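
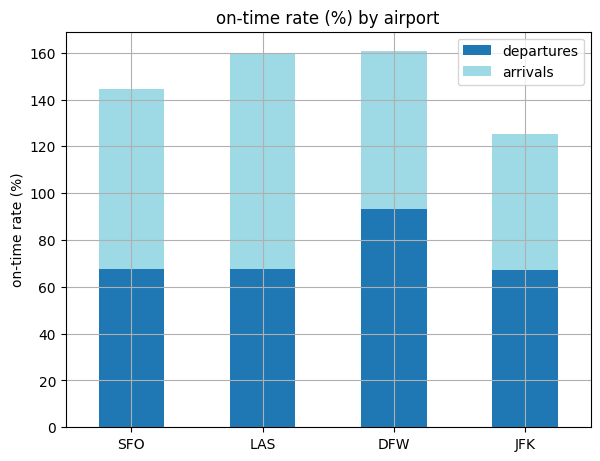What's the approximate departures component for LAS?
≈ 60

departures top ≈ 60, bottom ≈ 0; segment ≈ 60.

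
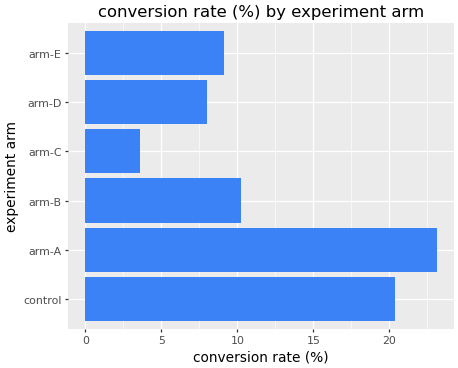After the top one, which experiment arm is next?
control

Top 3: arm-A ≈ 24, control ≈ 20, arm-B ≈ 10.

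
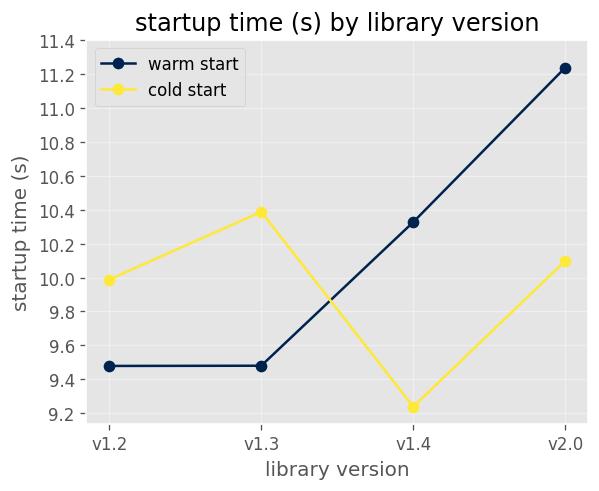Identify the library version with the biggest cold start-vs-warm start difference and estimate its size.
v2.0, ≈ 1.2 s

v2.0: cold start ≈ 10.0, warm start ≈ 11.2 → gap ≈ 1.2. Next-largest (v1.4) is only ≈ 1.2.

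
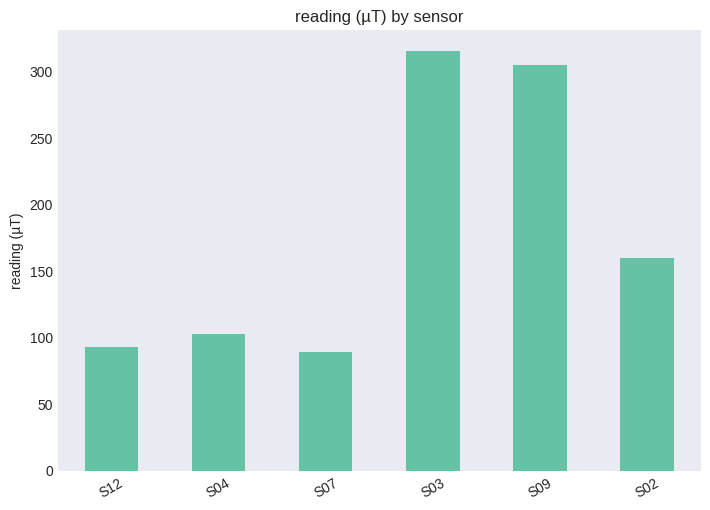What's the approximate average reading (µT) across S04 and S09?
≈ 200

(100 + 300) / 2 ≈ 200.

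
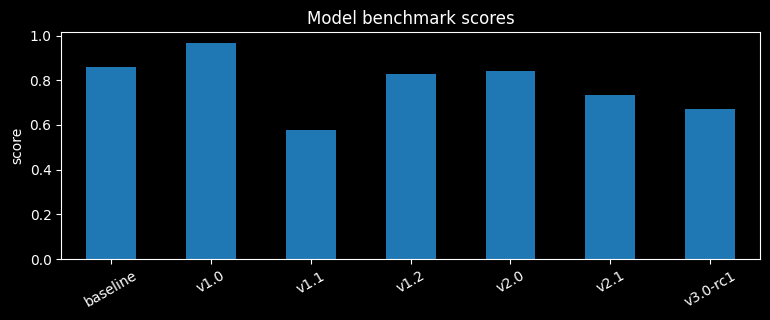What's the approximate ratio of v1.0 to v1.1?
≈ 1.67×

v1.0 ≈ 1.0, v1.1 ≈ 0.6; 1.0/0.6 ≈ 1.67.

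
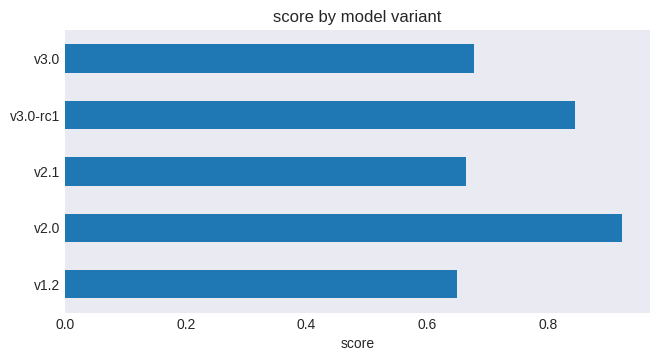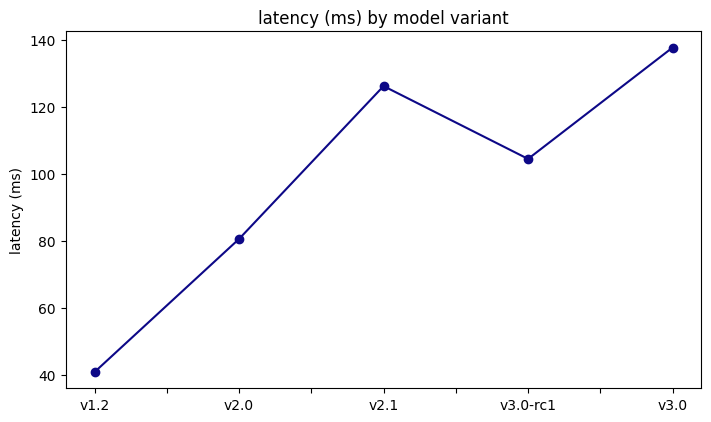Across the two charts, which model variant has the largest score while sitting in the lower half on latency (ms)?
v2.0

Chart 2 median latency (ms) ≈ 100; below-median model variants: v1.2, v2.0. Among those, v2.0 has the highest score (≈ 0.9).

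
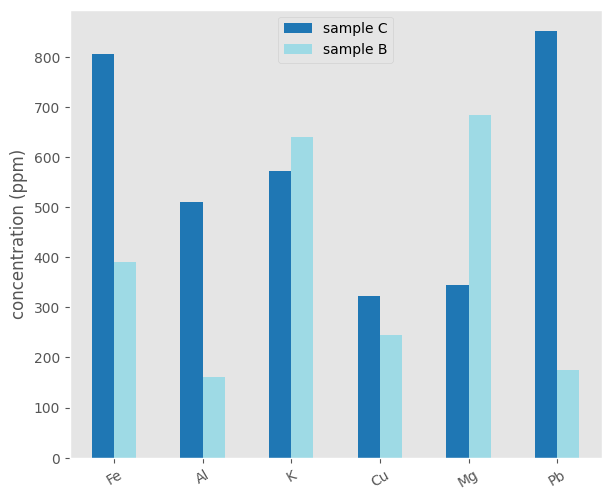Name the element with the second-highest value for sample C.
Fe

Top 3 for sample C: Pb ≈ 900, Fe ≈ 800, K ≈ 600.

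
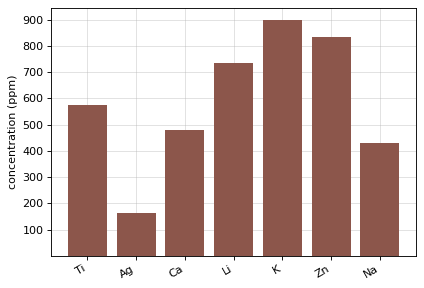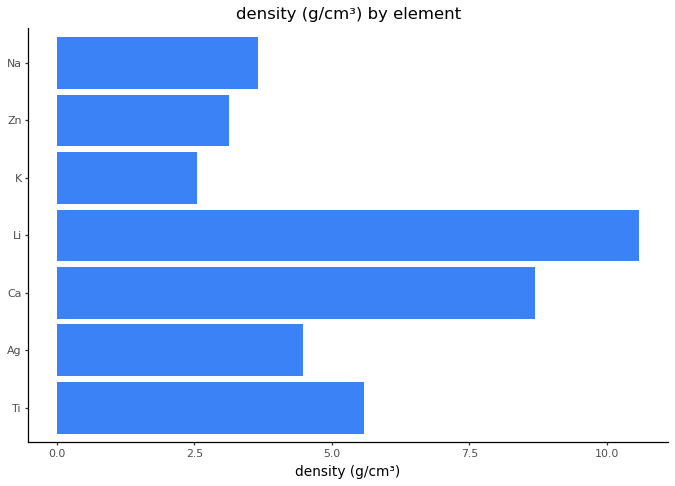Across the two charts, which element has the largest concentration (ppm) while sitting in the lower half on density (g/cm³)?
Chart 2 median density (g/cm³) ≈ 4; below-median elements: K, Zn, Na. Among those, K has the highest concentration (ppm) (≈ 900).

K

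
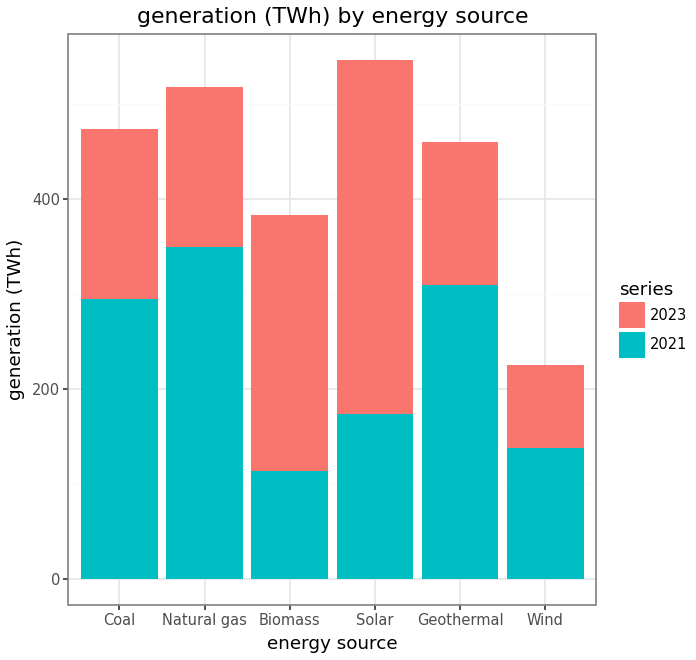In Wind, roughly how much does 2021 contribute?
≈ 150

2021 top ≈ 150, bottom ≈ 0; segment ≈ 150.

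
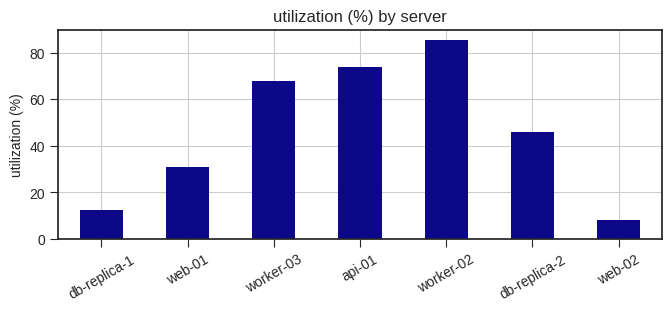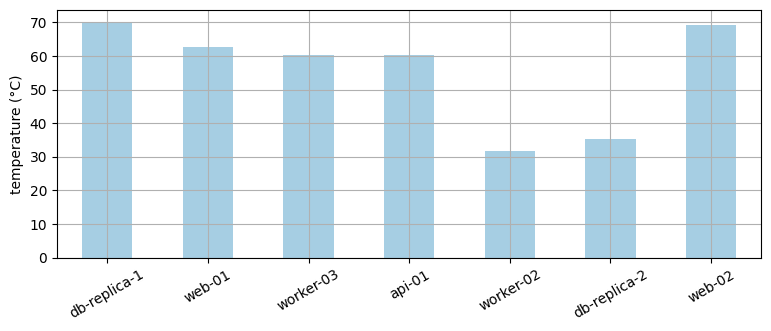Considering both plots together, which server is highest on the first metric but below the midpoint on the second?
worker-02

Chart 2 median temperature (°C) ≈ 60; below-median servers: worker-03, worker-02, db-replica-2. Among those, worker-02 has the highest utilization (%) (≈ 90).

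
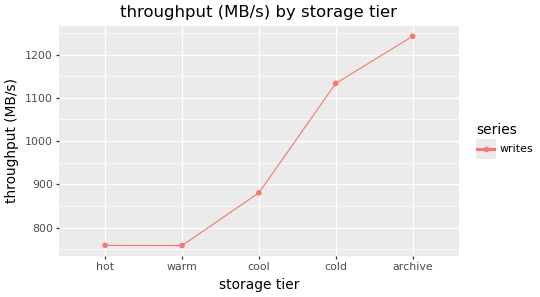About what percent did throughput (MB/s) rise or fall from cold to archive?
≈ +8.7%

cold ≈ 1150, archive ≈ 1250; (1250 − 1150) / 1150 ≈ +8.7%.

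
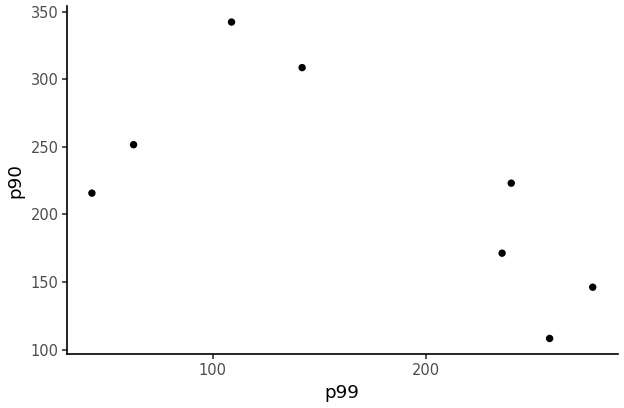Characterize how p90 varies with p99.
negative, moderate

Points are negatively correlated; moderate (|r| ≈ 0.6).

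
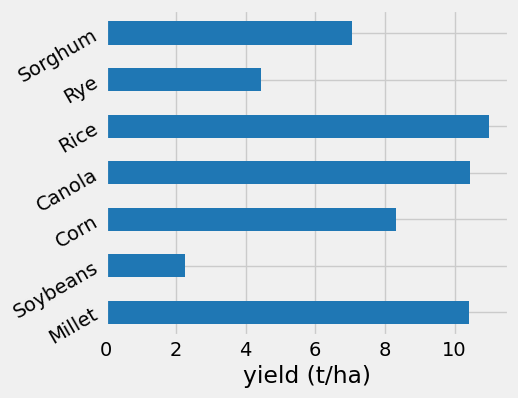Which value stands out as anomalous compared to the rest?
Soybeans ≈ 2; the rest sit between ≈ 4 and ≈ 11.

Soybeans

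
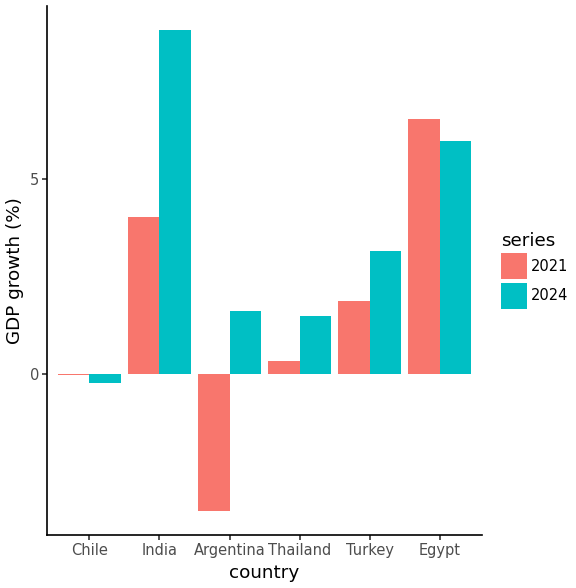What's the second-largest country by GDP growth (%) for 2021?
India

Top 3 for 2021: Egypt ≈ 6, India ≈ 4, Turkey ≈ 2.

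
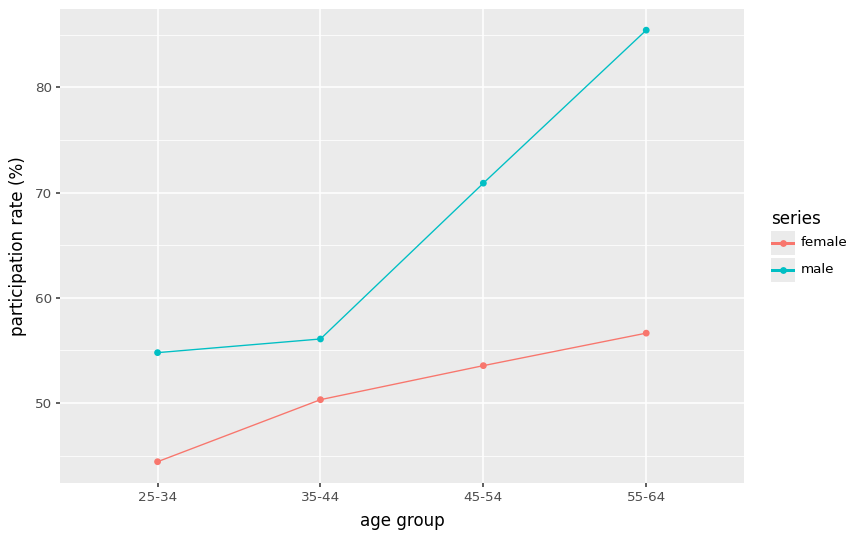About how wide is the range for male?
Max 55-64 ≈ 85, min 25-34 ≈ 55; range ≈ 30.

≈ 30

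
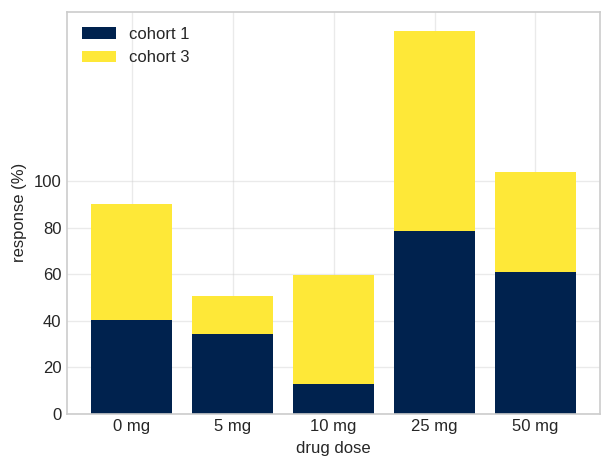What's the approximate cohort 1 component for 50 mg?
cohort 1 top ≈ 60, bottom ≈ 0; segment ≈ 60.

≈ 60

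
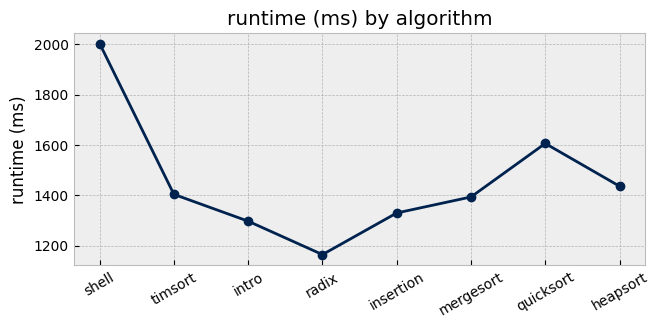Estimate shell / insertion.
≈ 1.54×

shell ≈ 2000, insertion ≈ 1300; 2000/1300 ≈ 1.54.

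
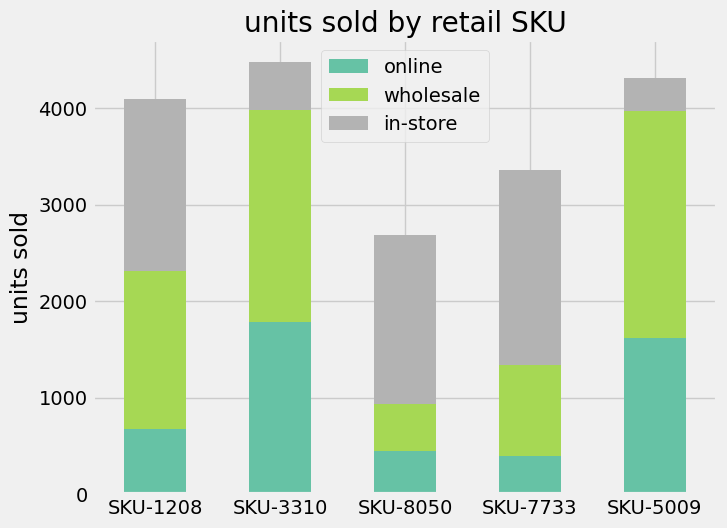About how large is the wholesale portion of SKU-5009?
wholesale top ≈ 4000, bottom ≈ 1500; segment ≈ 2500.

≈ 2500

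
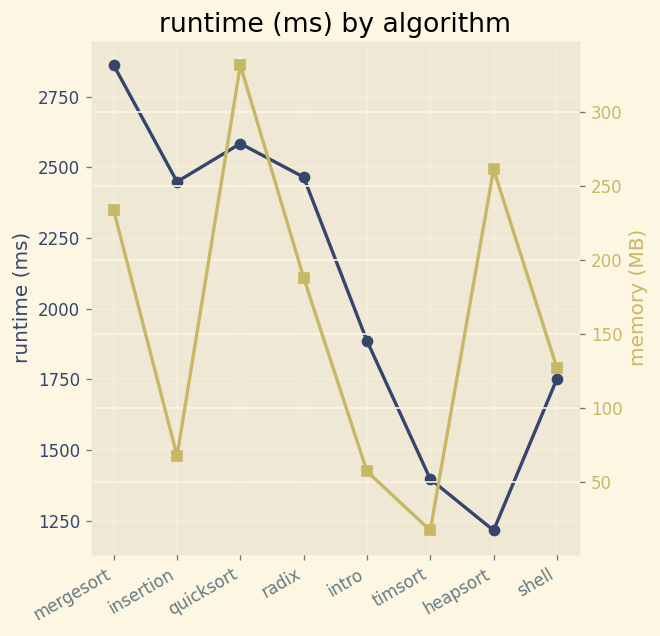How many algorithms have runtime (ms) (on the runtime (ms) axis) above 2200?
4

Above 2200: mergesort, insertion, quicksort, radix.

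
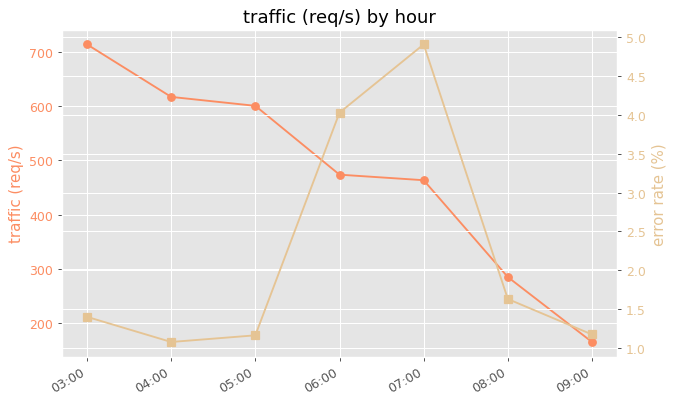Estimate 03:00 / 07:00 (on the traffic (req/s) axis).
03:00 ≈ 700, 07:00 ≈ 450; 700/450 ≈ 1.56.

≈ 1.56×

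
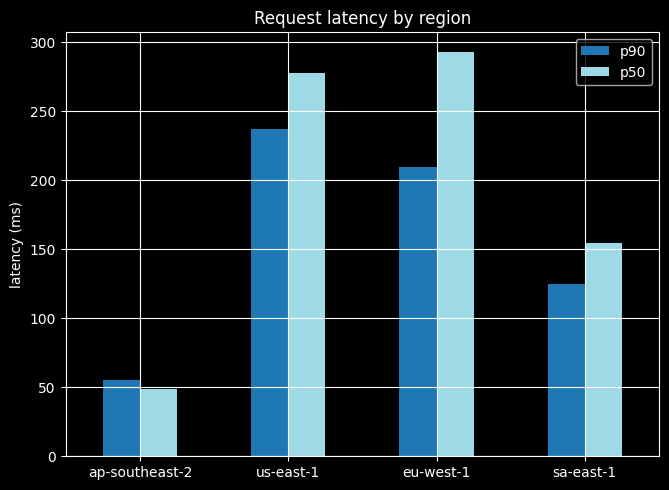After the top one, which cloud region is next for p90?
eu-west-1

Top 3 for p90: us-east-1 ≈ 225, eu-west-1 ≈ 200, sa-east-1 ≈ 125.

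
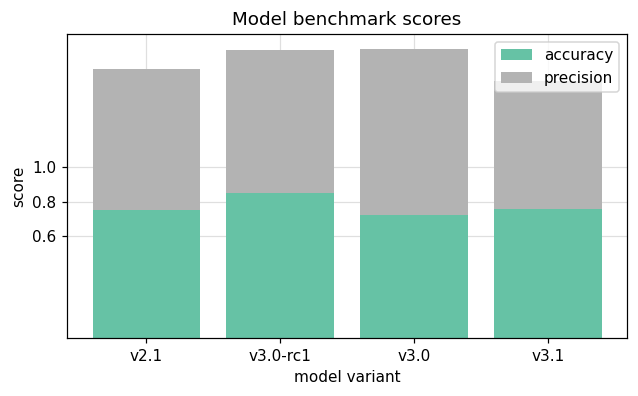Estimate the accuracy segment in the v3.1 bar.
≈ 0.8

accuracy top ≈ 0.8, bottom ≈ 0.0; segment ≈ 0.8.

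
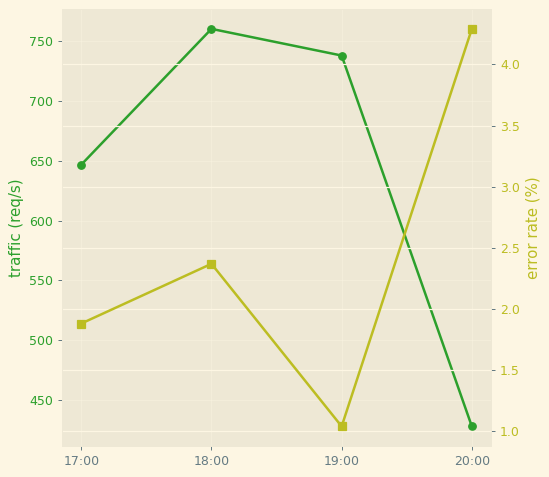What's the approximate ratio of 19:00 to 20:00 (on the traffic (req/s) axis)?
≈ 1.67×

19:00 ≈ 750, 20:00 ≈ 450; 750/450 ≈ 1.67.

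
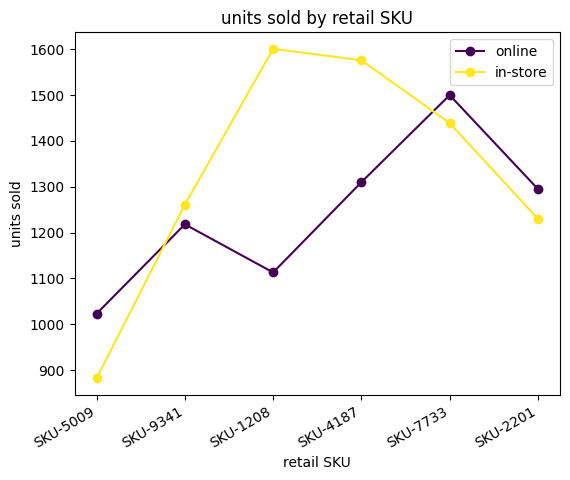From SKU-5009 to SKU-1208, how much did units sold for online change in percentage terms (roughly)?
≈ +10%

SKU-5009 ≈ 1000, SKU-1208 ≈ 1100; (1100 − 1000) / 1000 ≈ +10%.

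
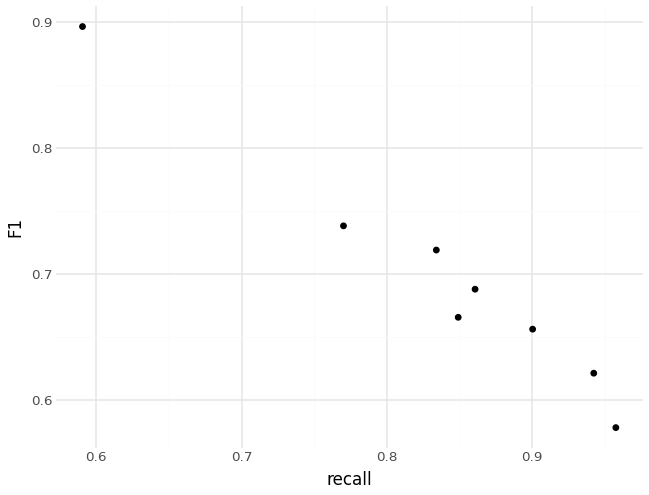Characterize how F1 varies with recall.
negative, strong

Points are negatively correlated; strong (|r| ≈ 1.0).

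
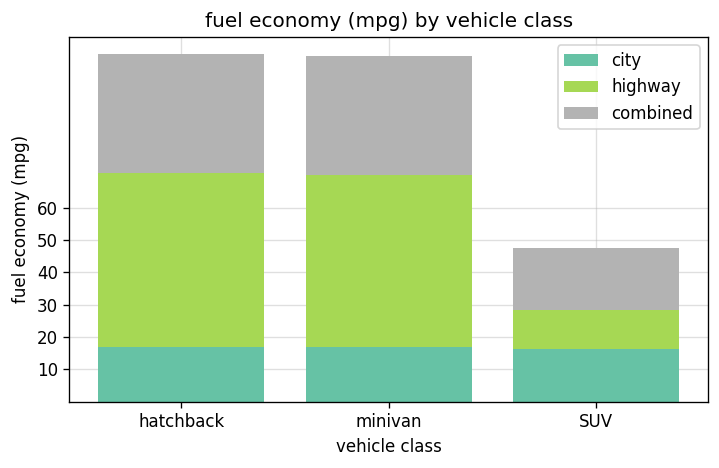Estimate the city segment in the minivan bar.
city top ≈ 20, bottom ≈ 0; segment ≈ 20.

≈ 20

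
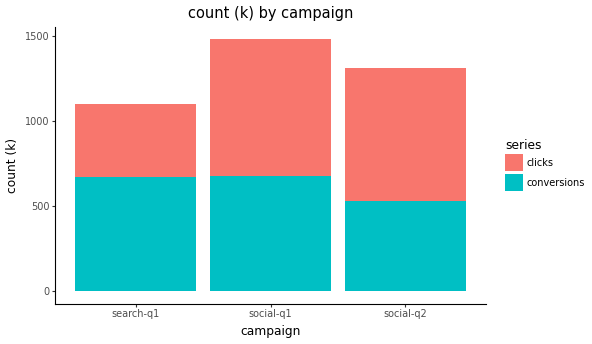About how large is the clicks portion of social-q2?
clicks top ≈ 1400, bottom ≈ 600; segment ≈ 800.

≈ 800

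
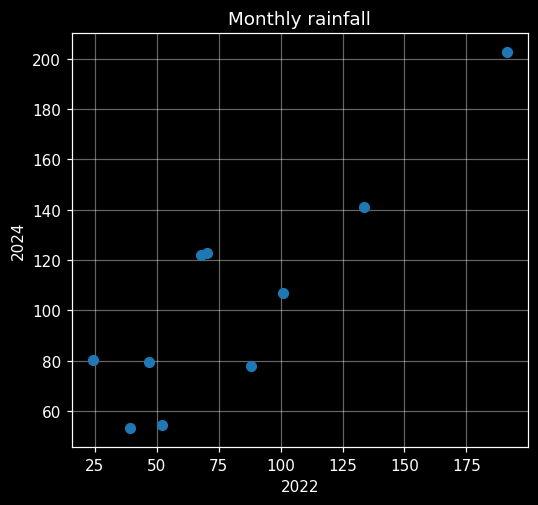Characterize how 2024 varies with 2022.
positive, strong

Points are positively correlated; strong (|r| ≈ 0.9).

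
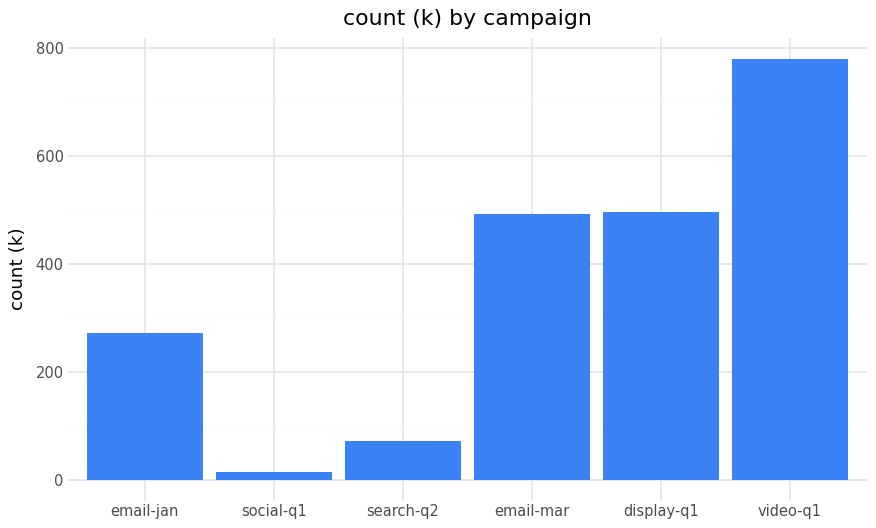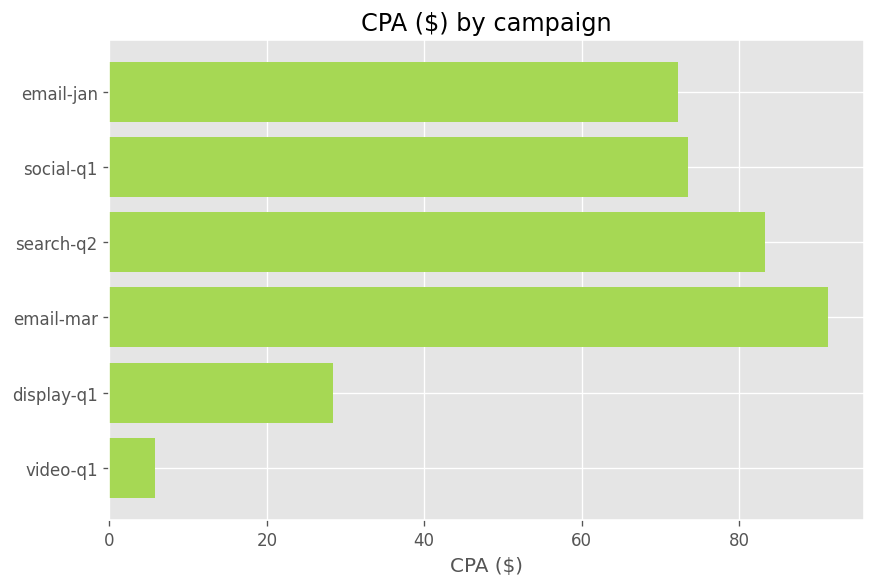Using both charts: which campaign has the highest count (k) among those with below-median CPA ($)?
video-q1

Chart 2 median CPA ($) ≈ 70; below-median campaigns: email-jan, display-q1, video-q1. Among those, video-q1 has the highest count (k) (≈ 800).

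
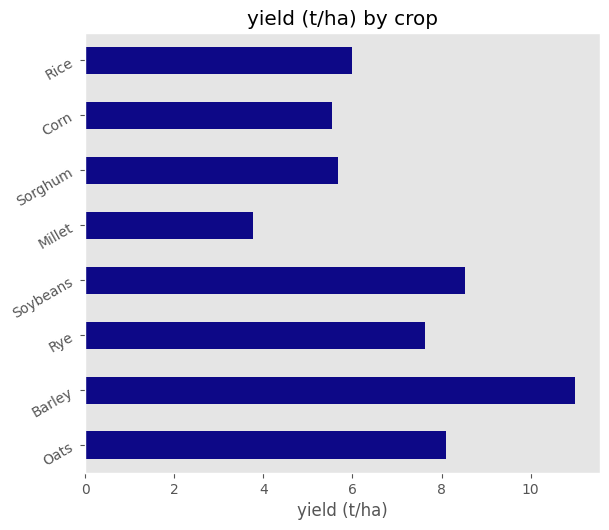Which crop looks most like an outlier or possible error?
Barley

Barley ≈ 11; the rest sit between ≈ 4 and ≈ 9.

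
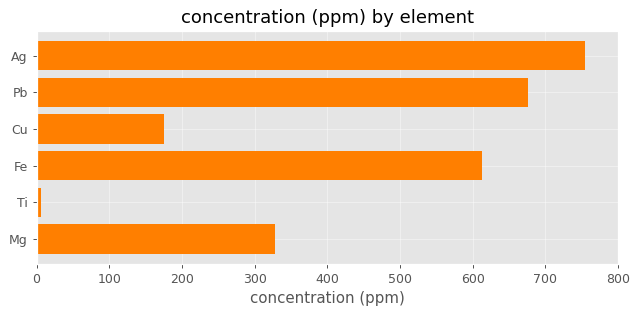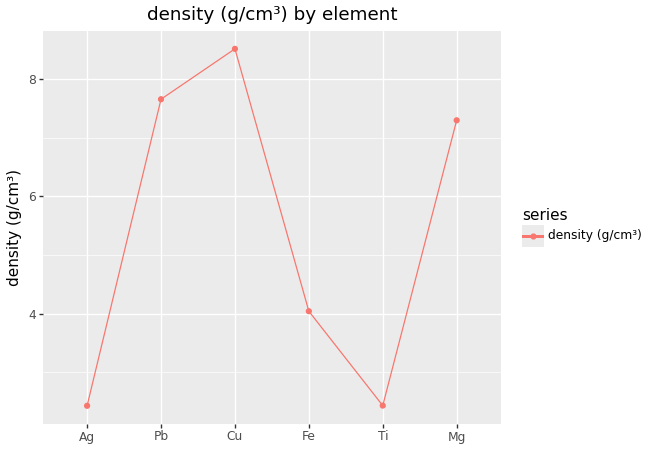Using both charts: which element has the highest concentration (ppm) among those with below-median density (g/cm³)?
Ag

Chart 2 median density (g/cm³) ≈ 6; below-median elements: Ag, Fe, Ti. Among those, Ag has the highest concentration (ppm) (≈ 800).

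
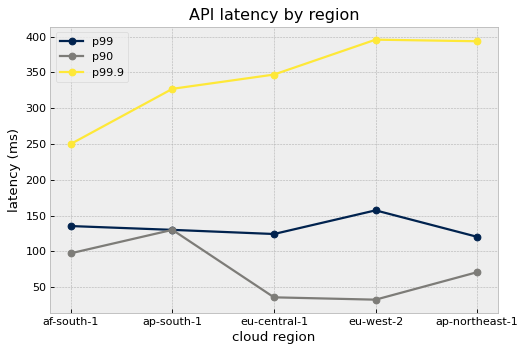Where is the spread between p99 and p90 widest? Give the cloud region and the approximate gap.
eu-west-2, ≈ 100 ms

eu-west-2: p99 ≈ 150, p90 ≈ 50 → gap ≈ 100. Next-largest (eu-central-1) is only ≈ 50.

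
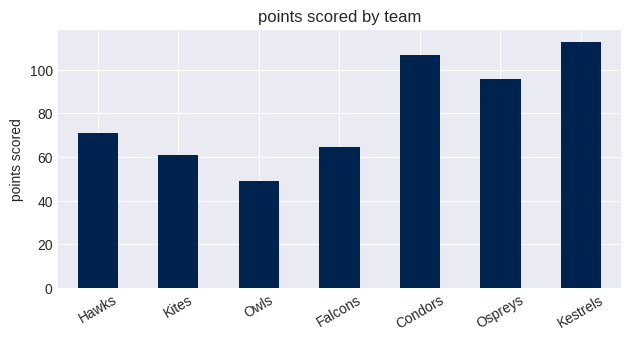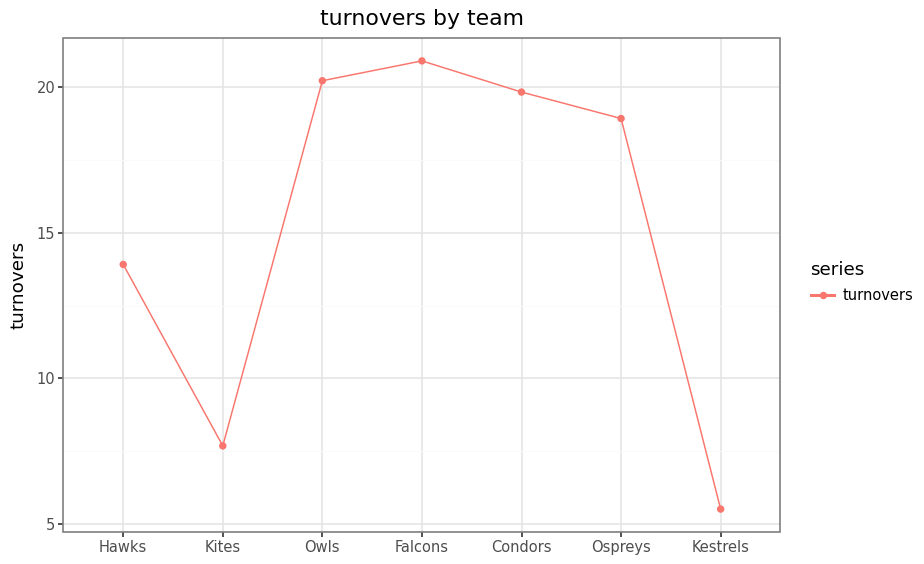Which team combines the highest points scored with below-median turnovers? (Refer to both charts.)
Chart 2 median turnovers ≈ 18; below-median teams: Hawks, Kites, Kestrels. Among those, Kestrels has the highest points scored (≈ 120).

Kestrels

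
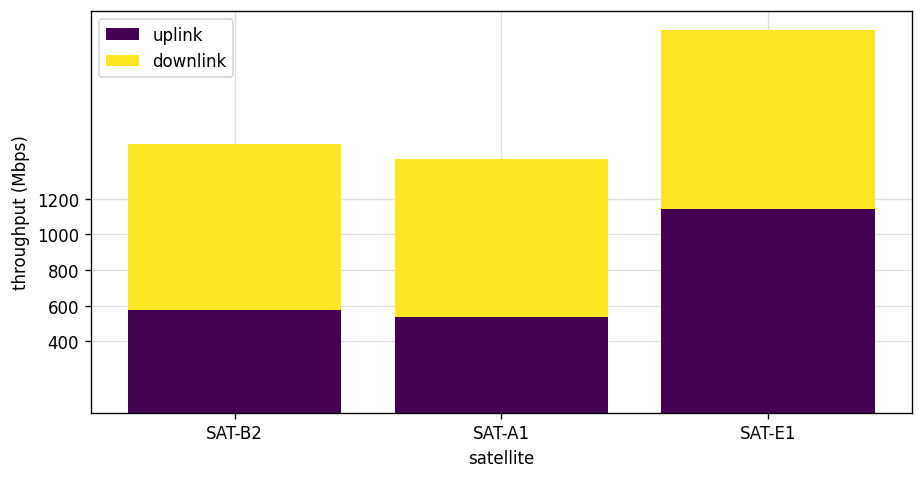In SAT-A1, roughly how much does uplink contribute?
uplink top ≈ 600, bottom ≈ 0; segment ≈ 600.

≈ 600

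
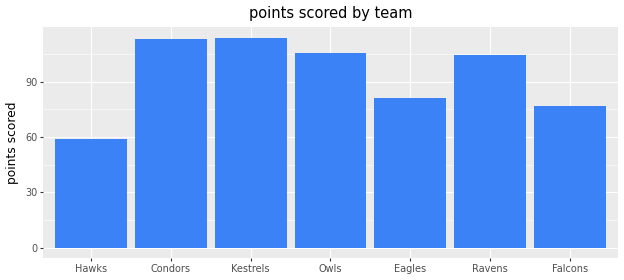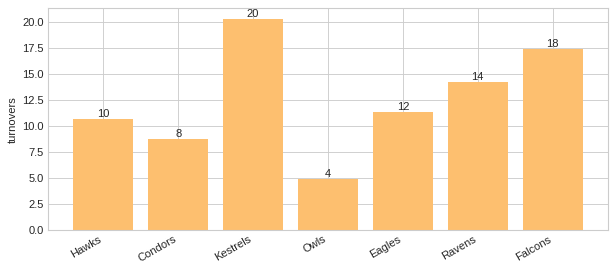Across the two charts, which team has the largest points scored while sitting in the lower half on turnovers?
Chart 2 median turnovers ≈ 12; below-median teams: Hawks, Condors, Owls. Among those, Condors has the highest points scored (≈ 120).

Condors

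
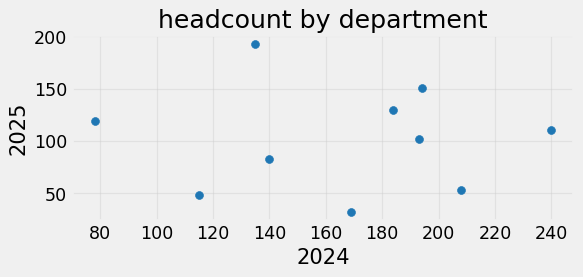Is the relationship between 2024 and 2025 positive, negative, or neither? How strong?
no clear correlation

Points are roughly uncorrelated; weak (|r| ≈ 0.0).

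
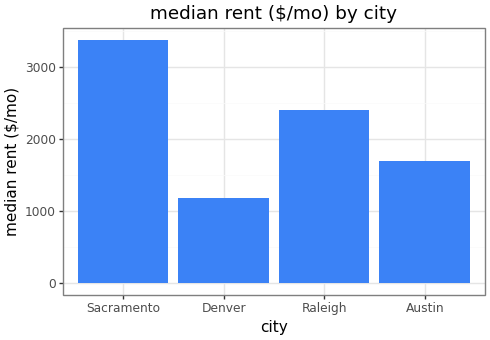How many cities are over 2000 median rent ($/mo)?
2

Above 2000: Sacramento, Raleigh.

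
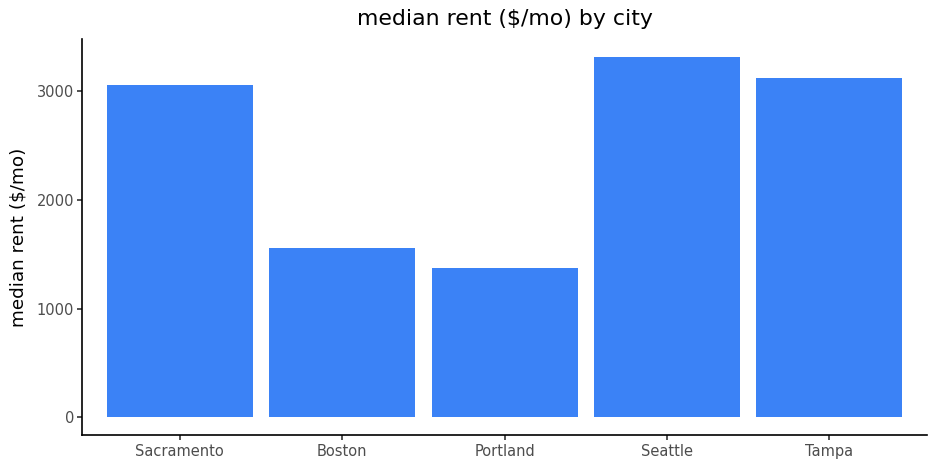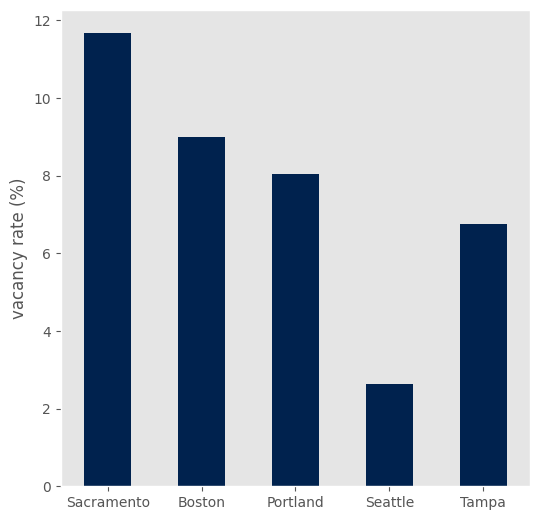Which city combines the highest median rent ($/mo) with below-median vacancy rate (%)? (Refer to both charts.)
Chart 2 median vacancy rate (%) ≈ 8; below-median cities: Seattle, Tampa. Among those, Seattle has the highest median rent ($/mo) (≈ 3500).

Seattle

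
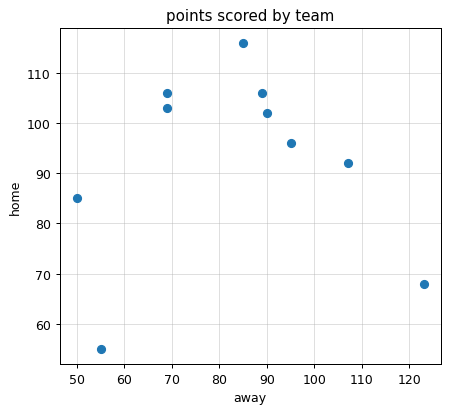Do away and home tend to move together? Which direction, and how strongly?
Points are roughly uncorrelated; weak (|r| ≈ 0.1).

no clear correlation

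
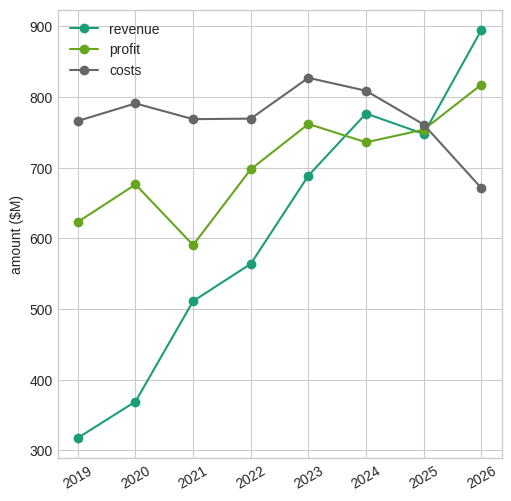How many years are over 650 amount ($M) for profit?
6

Above 650: 2020, 2022, 2023, 2024, 2025, 2026.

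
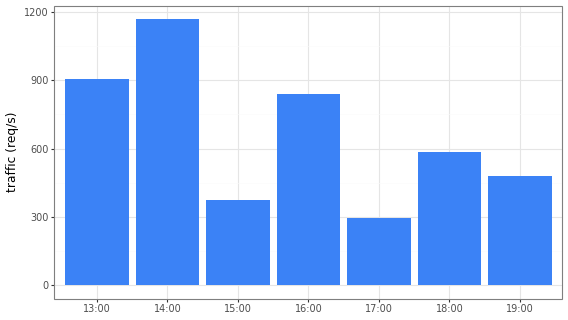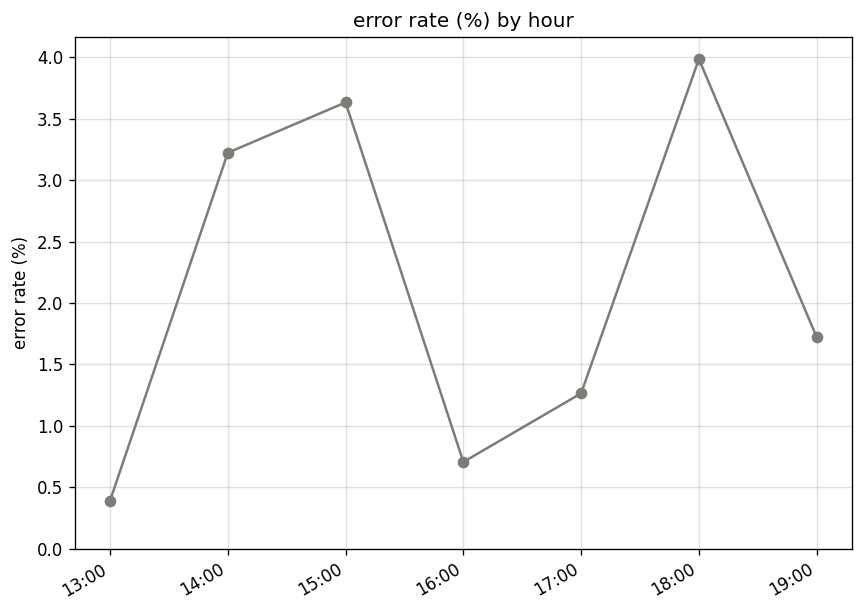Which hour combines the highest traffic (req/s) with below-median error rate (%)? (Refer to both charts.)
13:00

Chart 2 median error rate (%) ≈ 1.5; below-median hours: 13:00, 16:00, 17:00. Among those, 13:00 has the highest traffic (req/s) (≈ 1000).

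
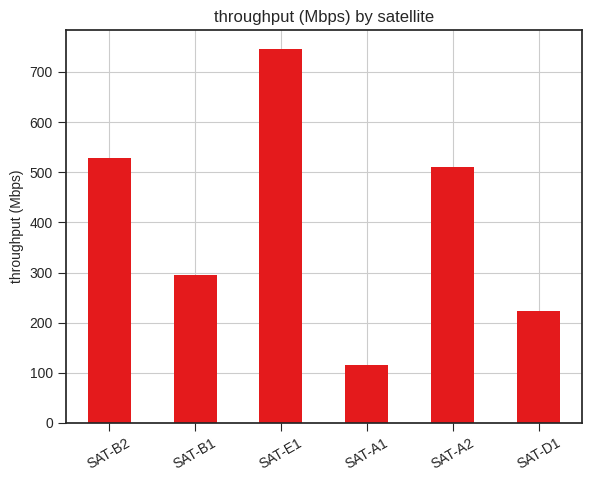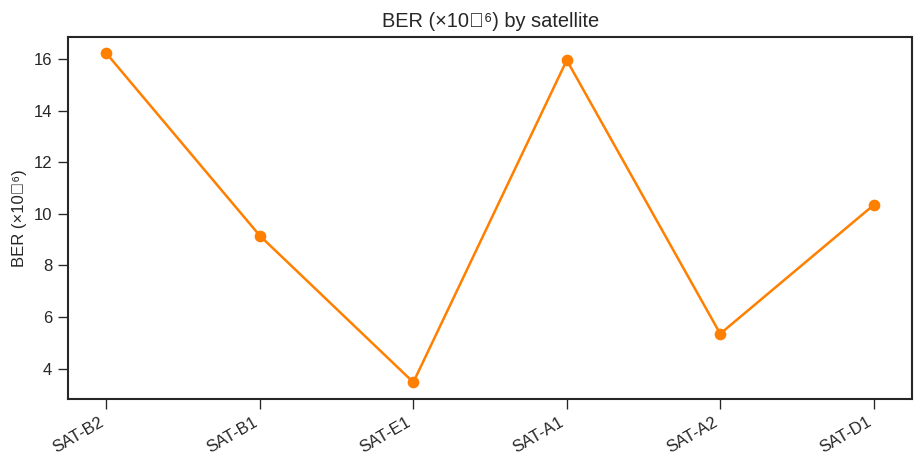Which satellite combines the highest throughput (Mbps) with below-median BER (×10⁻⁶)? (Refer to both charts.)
Chart 2 median BER (×10⁻⁶) ≈ 10; below-median satellites: SAT-B1, SAT-E1, SAT-A2. Among those, SAT-E1 has the highest throughput (Mbps) (≈ 700).

SAT-E1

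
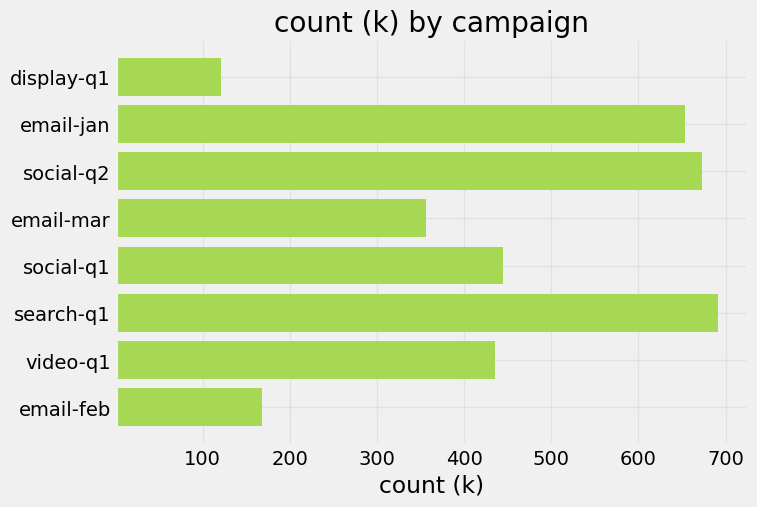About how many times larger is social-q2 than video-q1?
≈ 1.75×

social-q2 ≈ 700, video-q1 ≈ 400; 700/400 ≈ 1.75.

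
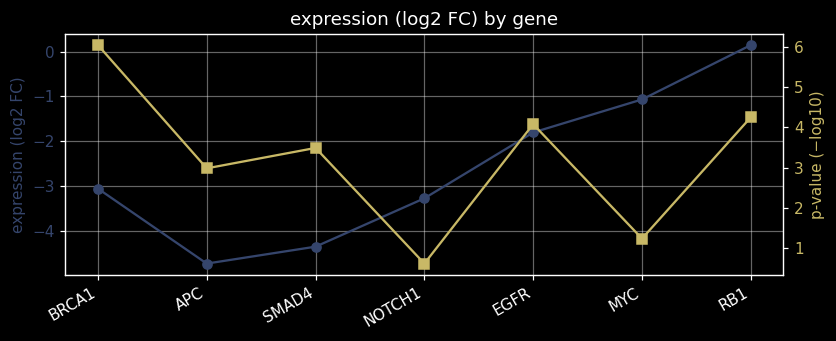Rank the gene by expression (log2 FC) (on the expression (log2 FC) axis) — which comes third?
Top 4 (on the expression (log2 FC) axis): RB1 ≈ 0.0, MYC ≈ -1.0, EGFR ≈ -2.0, BRCA1 ≈ -3.0.

EGFR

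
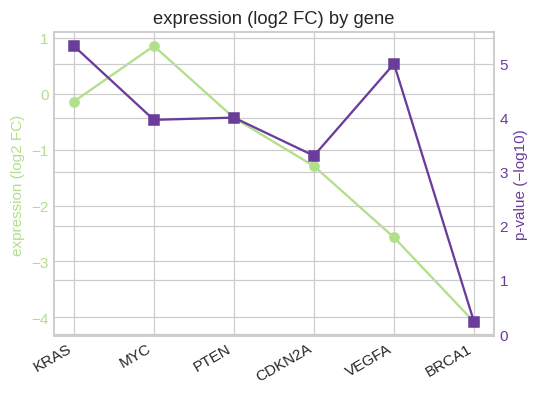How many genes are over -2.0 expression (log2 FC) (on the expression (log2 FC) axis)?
Above -2.0: KRAS, MYC, PTEN, CDKN2A.

4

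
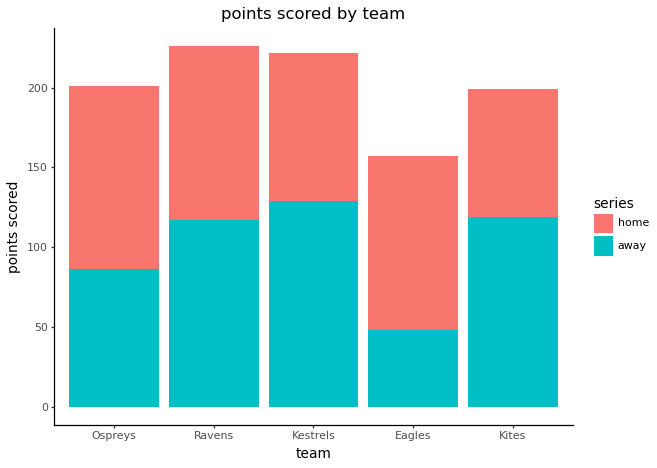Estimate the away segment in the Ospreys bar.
≈ 80

away top ≈ 80, bottom ≈ 0; segment ≈ 80.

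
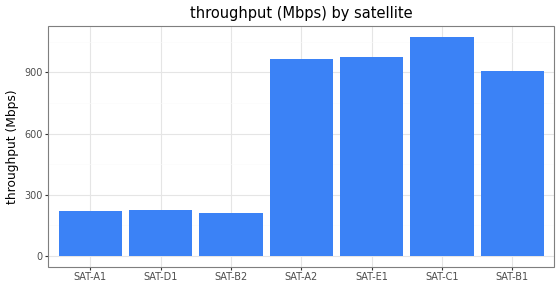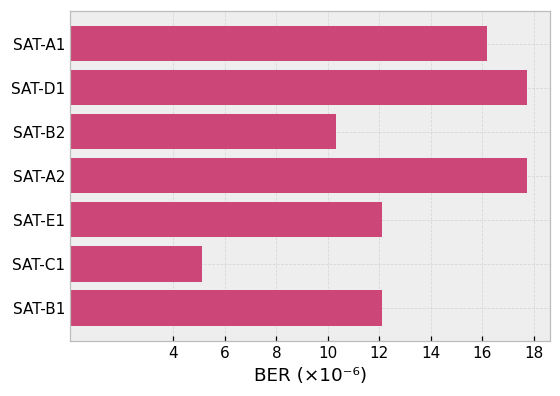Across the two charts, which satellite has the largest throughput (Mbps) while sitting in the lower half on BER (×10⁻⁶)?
SAT-C1

Chart 2 median BER (×10⁻⁶) ≈ 12; below-median satellites: SAT-B2, SAT-C1, SAT-B1. Among those, SAT-C1 has the highest throughput (Mbps) (≈ 1100).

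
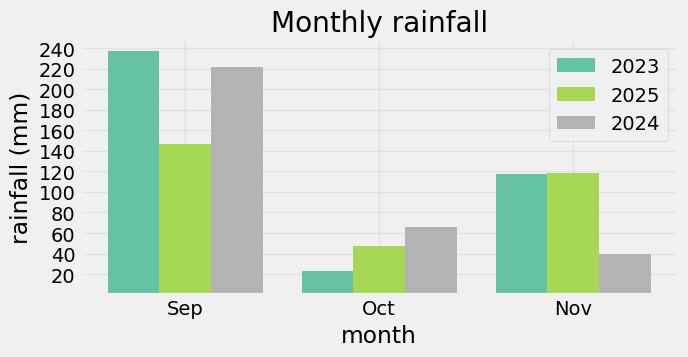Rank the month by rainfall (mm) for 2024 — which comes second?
Top 3 for 2024: Sep ≈ 220, Oct ≈ 60, Nov ≈ 40.

Oct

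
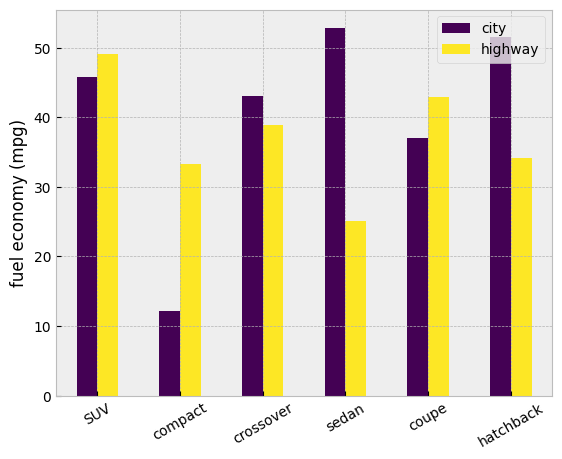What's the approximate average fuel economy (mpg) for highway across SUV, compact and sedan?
≈ 37

(50 + 35 + 25) / 3 ≈ 37.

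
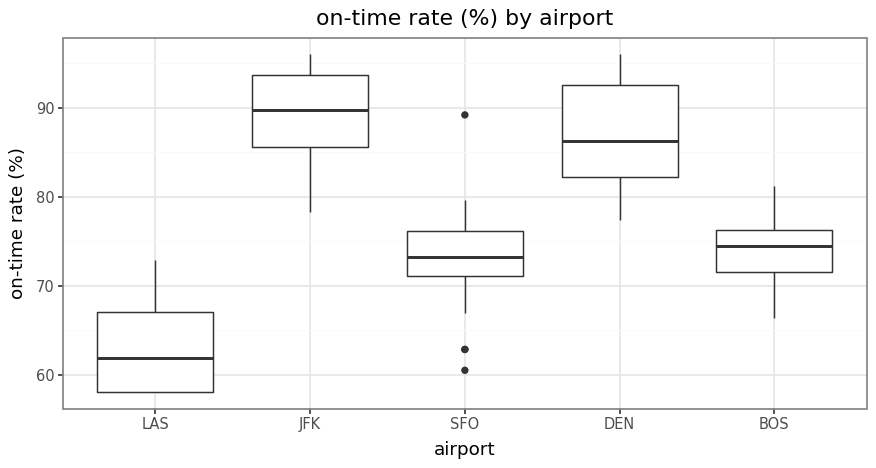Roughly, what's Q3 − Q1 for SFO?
Q3 ≈ 75, Q1 ≈ 70; IQR ≈ 5.

≈ 5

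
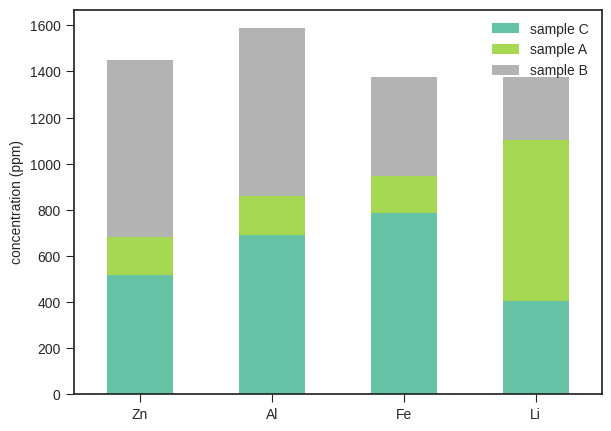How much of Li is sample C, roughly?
≈ 400

sample C top ≈ 400, bottom ≈ 0; segment ≈ 400.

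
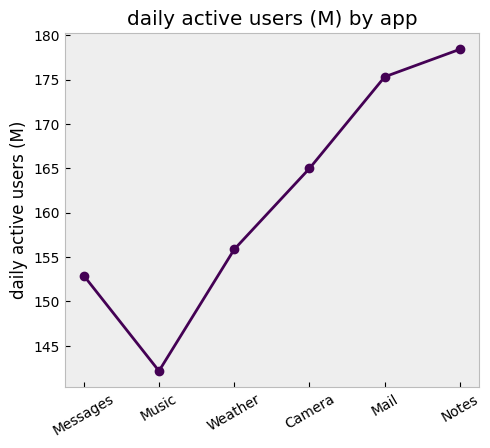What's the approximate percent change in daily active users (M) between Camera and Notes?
≈ +9.1%

Camera ≈ 165, Notes ≈ 180; (180 − 165) / 165 ≈ +9.1%.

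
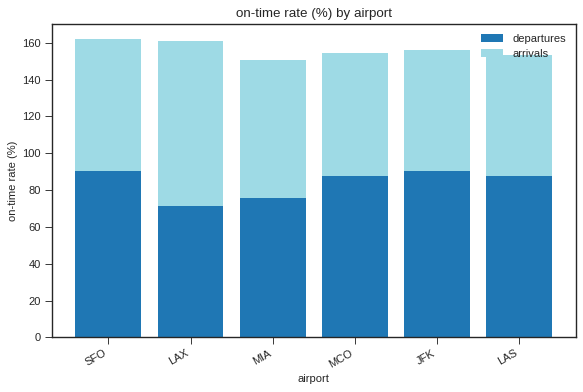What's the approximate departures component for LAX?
≈ 80

departures top ≈ 80, bottom ≈ 0; segment ≈ 80.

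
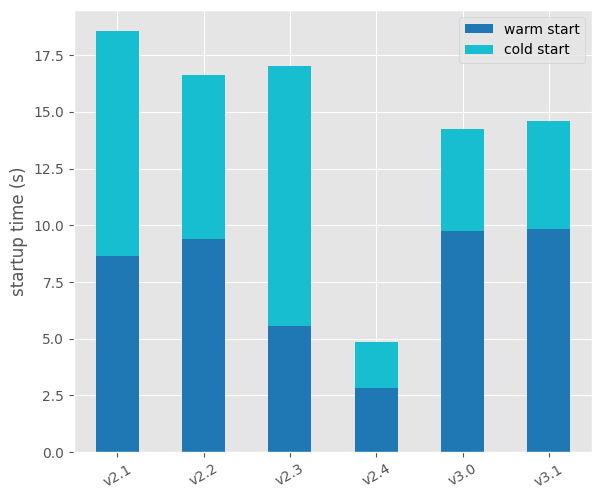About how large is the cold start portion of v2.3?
≈ 12

cold start top ≈ 18, bottom ≈ 6; segment ≈ 12.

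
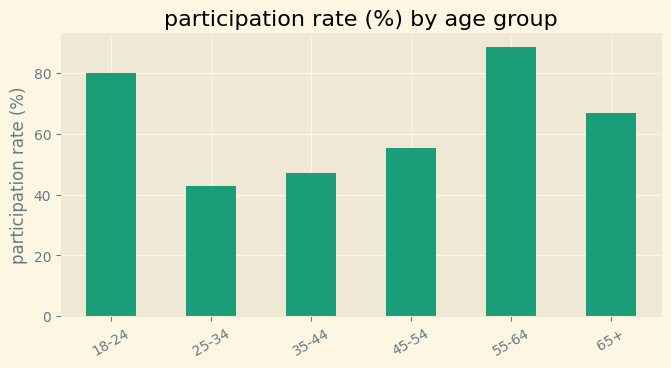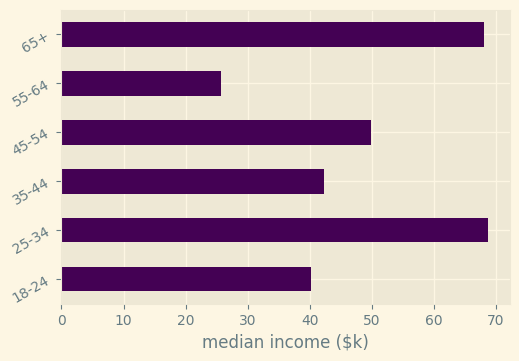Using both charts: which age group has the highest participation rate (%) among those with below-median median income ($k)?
55-64

Chart 2 median median income ($k) ≈ 50; below-median age groups: 18-24, 35-44, 55-64. Among those, 55-64 has the highest participation rate (%) (≈ 90).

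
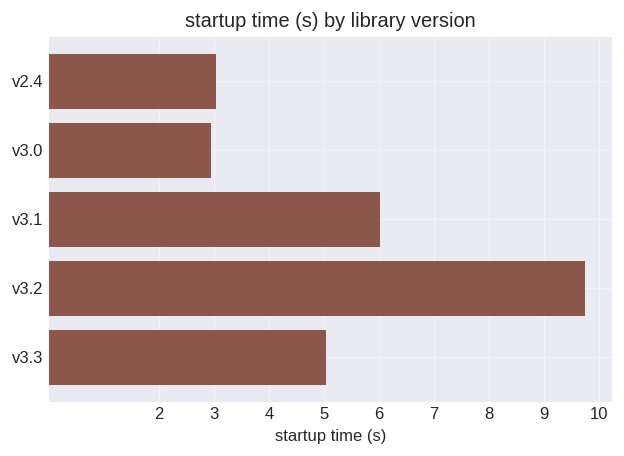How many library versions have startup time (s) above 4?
Above 4: v3.1, v3.2, v3.3.

3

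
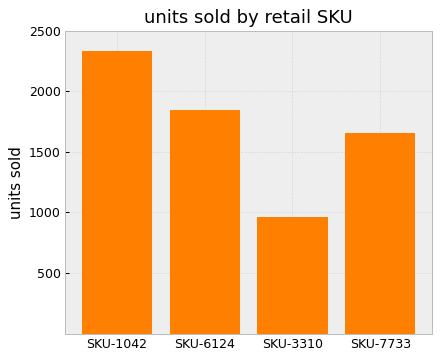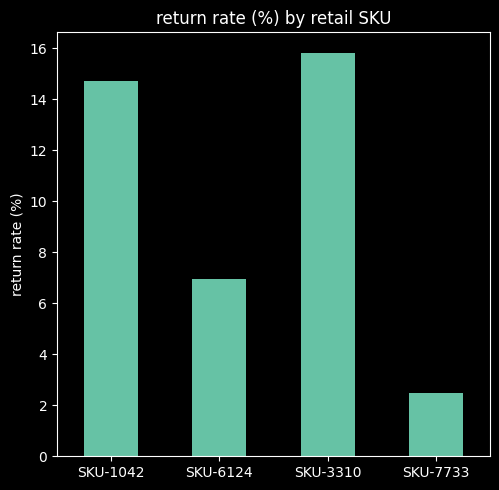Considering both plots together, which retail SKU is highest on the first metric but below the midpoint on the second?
SKU-6124

Chart 2 median return rate (%) ≈ 10; below-median retail SKUs: SKU-6124, SKU-7733. Among those, SKU-6124 has the highest units sold (≈ 2000).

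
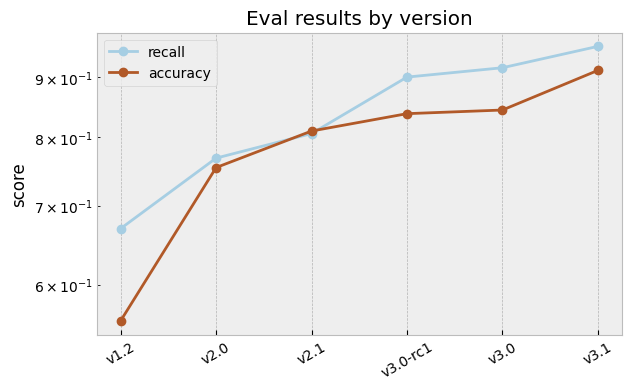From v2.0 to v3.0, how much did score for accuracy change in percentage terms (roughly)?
≈ +13.3%

v2.0 ≈ 0.75, v3.0 ≈ 0.85; (0.85 − 0.75) / 0.75 ≈ +13.3%.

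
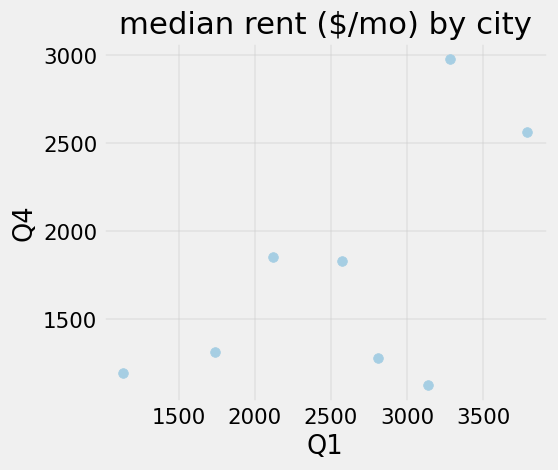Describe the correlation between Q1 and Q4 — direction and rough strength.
Points are positively correlated; moderate (|r| ≈ 0.6).

positive, moderate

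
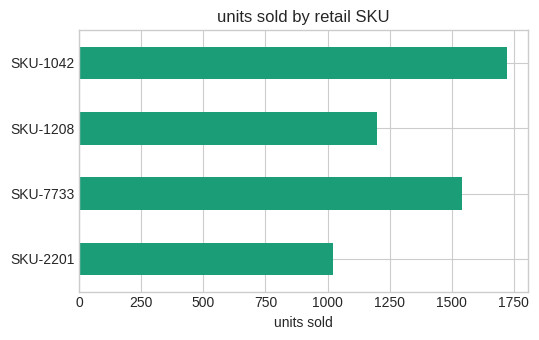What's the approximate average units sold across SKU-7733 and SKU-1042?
≈ 1700

(1600 + 1800) / 2 ≈ 1700.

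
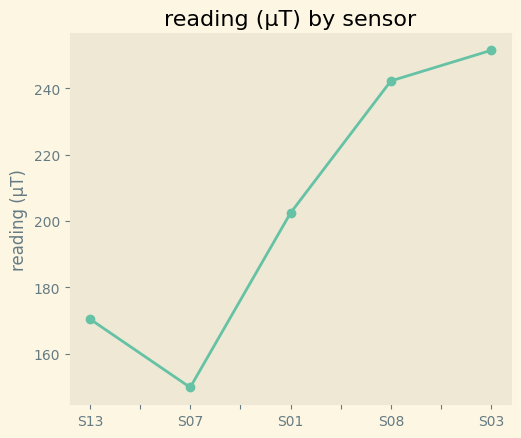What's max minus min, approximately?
≈ 100

Max S03 ≈ 250, min S07 ≈ 150; range ≈ 100.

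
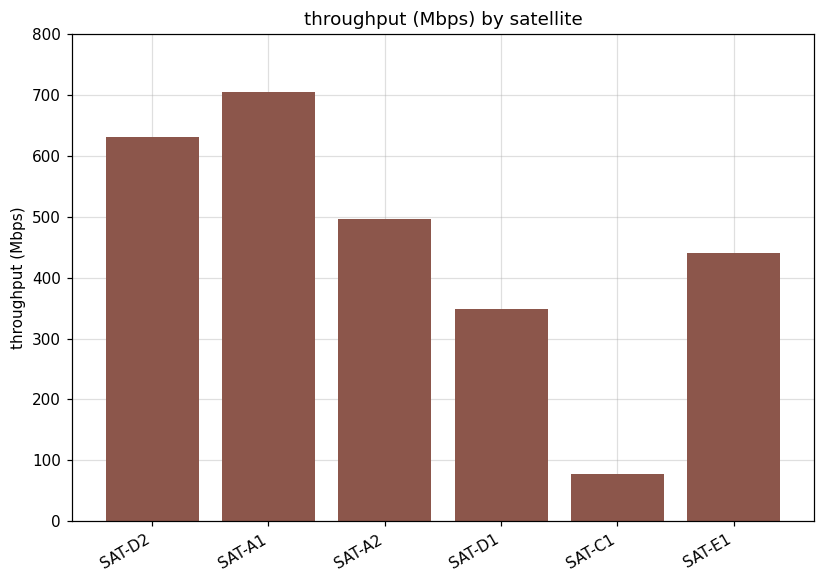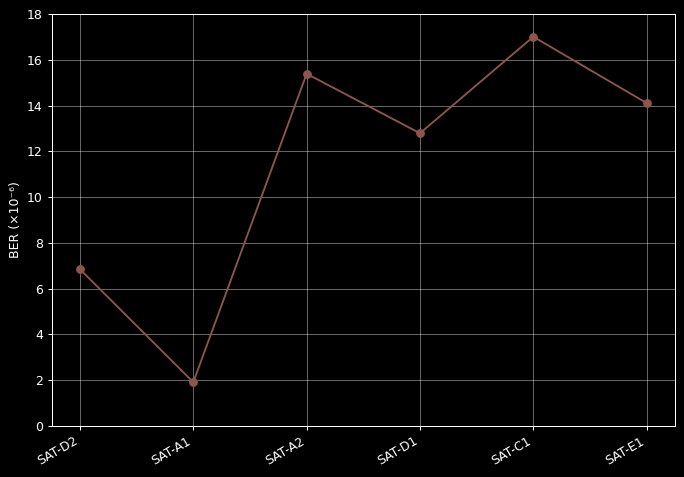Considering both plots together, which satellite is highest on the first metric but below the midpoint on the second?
SAT-A1

Chart 2 median BER (×10⁻⁶) ≈ 14; below-median satellites: SAT-D2, SAT-A1, SAT-D1. Among those, SAT-A1 has the highest throughput (Mbps) (≈ 700).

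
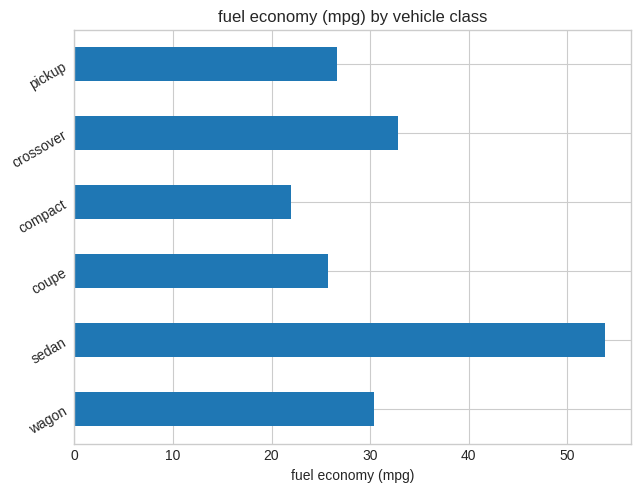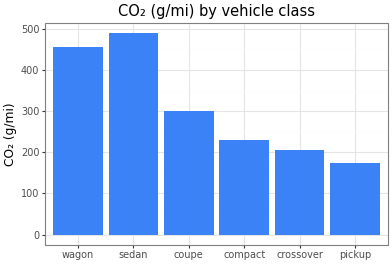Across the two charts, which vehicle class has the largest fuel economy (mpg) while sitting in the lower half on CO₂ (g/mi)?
crossover

Chart 2 median CO₂ (g/mi) ≈ 250; below-median vehicle classes: compact, crossover, pickup. Among those, crossover has the highest fuel economy (mpg) (≈ 35).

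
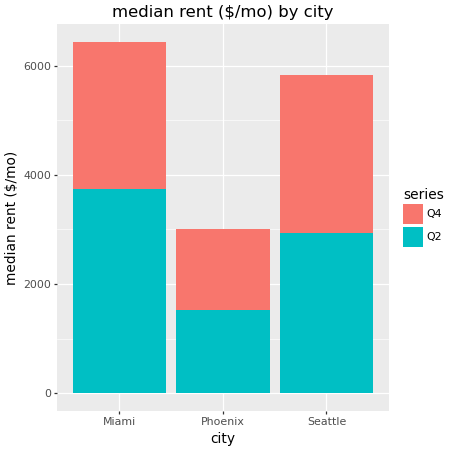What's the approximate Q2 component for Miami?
≈ 4000

Q2 top ≈ 4000, bottom ≈ 0; segment ≈ 4000.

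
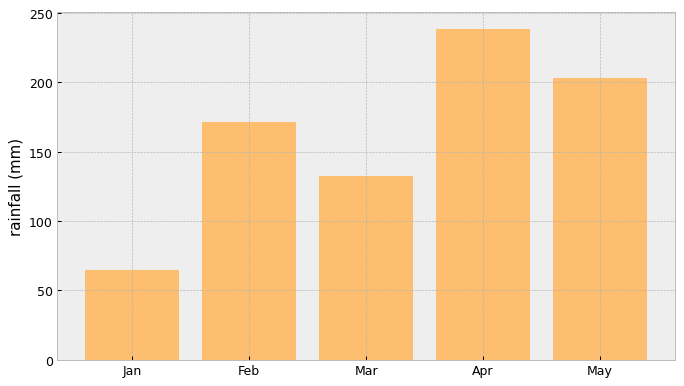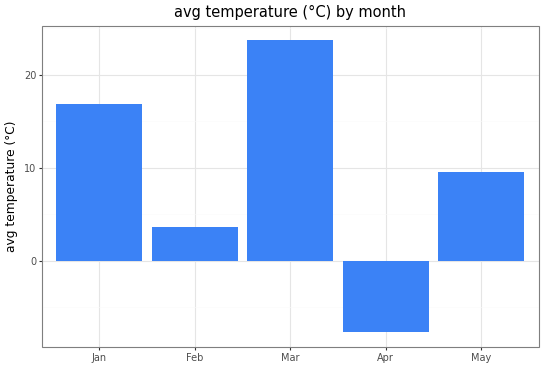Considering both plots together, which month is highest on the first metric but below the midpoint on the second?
Apr

Chart 2 median avg temperature (°C) ≈ 10; below-median months: Feb, Apr. Among those, Apr has the highest rainfall (mm) (≈ 250).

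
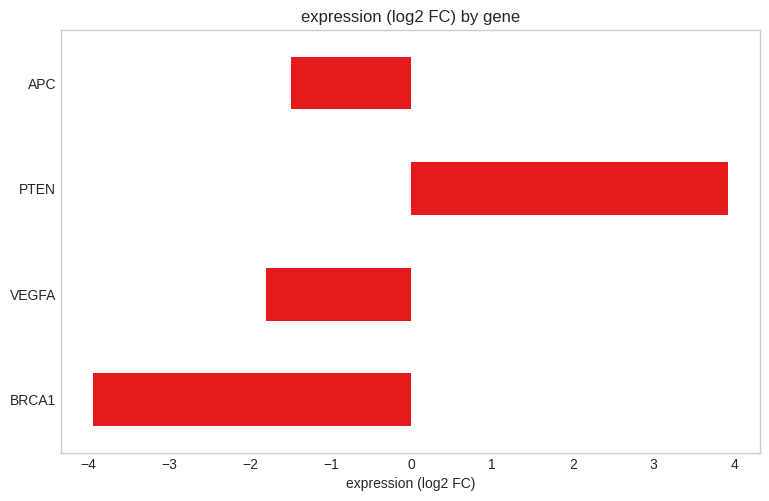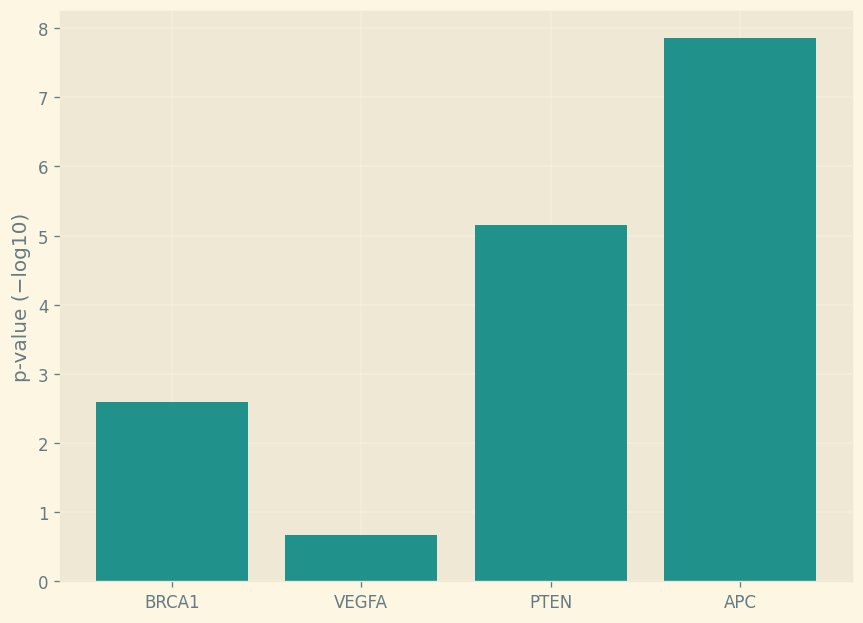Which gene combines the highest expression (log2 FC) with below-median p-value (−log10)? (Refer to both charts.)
Chart 2 median p-value (−log10) ≈ 4; below-median genes: BRCA1, VEGFA. Among those, VEGFA has the highest expression (log2 FC) (≈ -2).

VEGFA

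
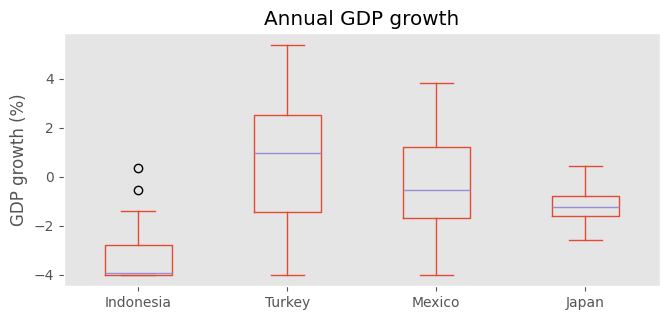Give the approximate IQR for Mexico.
Q3 ≈ 1.0, Q1 ≈ -1.5; IQR ≈ 2.5.

≈ 2.5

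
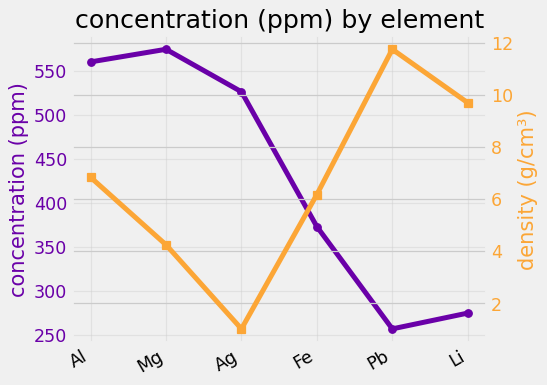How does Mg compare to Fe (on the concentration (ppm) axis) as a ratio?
≈ 1.57×

Mg ≈ 550, Fe ≈ 350; 550/350 ≈ 1.57.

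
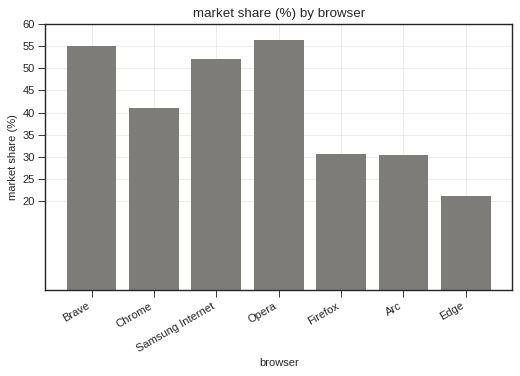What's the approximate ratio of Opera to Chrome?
Opera ≈ 55, Chrome ≈ 40; 55/40 ≈ 1.38.

≈ 1.38×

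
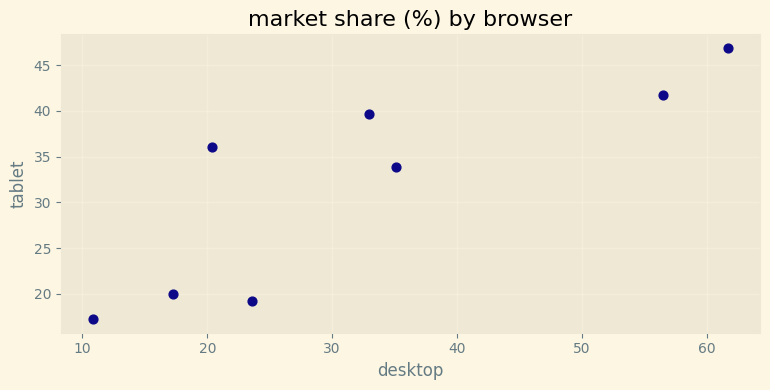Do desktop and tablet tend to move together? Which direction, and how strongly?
Points are positively correlated; strong (|r| ≈ 0.8).

positive, strong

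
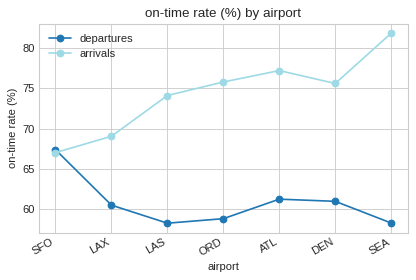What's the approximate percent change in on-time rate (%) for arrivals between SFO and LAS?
SFO ≈ 68, LAS ≈ 74; (74 − 68) / 68 ≈ +8.8%.

≈ +8.8%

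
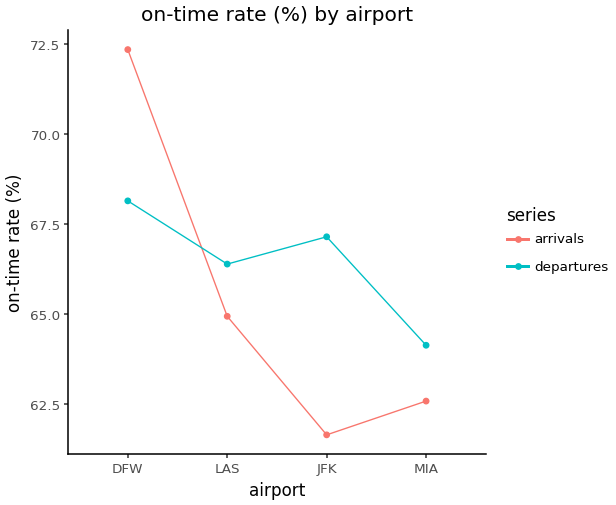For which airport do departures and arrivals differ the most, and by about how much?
JFK, ≈ 5 %

JFK: departures ≈ 67, arrivals ≈ 62 → gap ≈ 5. Next-largest (DFW) is only ≈ 4.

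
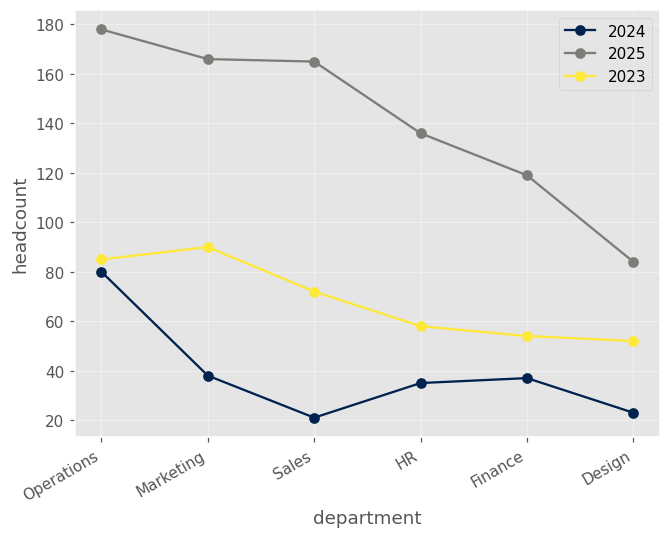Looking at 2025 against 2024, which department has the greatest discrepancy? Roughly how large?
Sales, ≈ 140

Sales: 2025 ≈ 160, 2024 ≈ 20 → gap ≈ 140. Next-largest (Marketing) is only ≈ 120.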